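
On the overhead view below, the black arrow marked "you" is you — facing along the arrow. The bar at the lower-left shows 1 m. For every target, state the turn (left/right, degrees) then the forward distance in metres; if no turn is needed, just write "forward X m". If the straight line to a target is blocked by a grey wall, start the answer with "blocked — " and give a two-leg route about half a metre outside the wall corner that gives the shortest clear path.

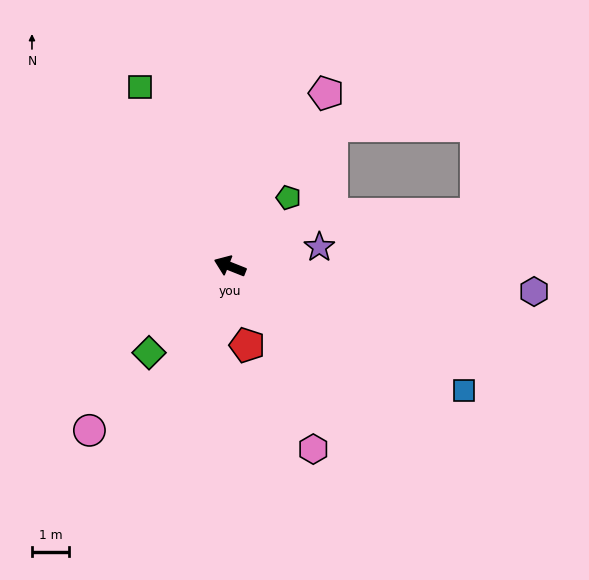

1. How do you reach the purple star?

turn right 146°, forward 2.5 m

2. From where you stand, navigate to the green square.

turn right 42°, forward 5.4 m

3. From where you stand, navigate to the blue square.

turn left 174°, forward 7.2 m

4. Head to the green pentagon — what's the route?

turn right 109°, forward 2.4 m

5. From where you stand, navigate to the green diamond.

turn left 69°, forward 3.2 m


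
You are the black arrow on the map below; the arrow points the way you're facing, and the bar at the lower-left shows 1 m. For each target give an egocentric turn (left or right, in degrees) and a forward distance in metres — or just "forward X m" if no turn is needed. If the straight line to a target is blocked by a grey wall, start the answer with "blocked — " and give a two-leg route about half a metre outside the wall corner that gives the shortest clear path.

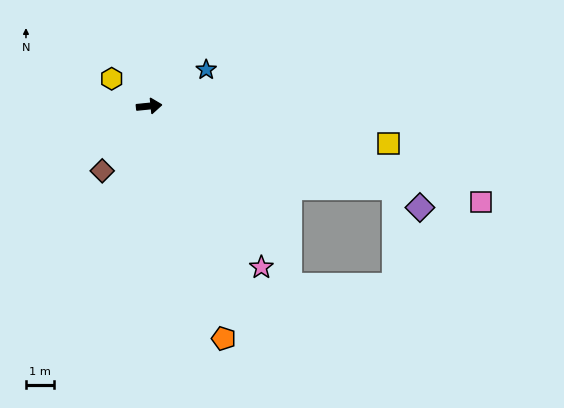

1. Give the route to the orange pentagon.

turn right 78°, forward 8.7 m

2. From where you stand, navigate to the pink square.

turn right 22°, forward 12.3 m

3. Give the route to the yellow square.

turn right 15°, forward 8.6 m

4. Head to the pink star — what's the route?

turn right 61°, forward 7.0 m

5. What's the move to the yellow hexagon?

turn left 138°, forward 1.7 m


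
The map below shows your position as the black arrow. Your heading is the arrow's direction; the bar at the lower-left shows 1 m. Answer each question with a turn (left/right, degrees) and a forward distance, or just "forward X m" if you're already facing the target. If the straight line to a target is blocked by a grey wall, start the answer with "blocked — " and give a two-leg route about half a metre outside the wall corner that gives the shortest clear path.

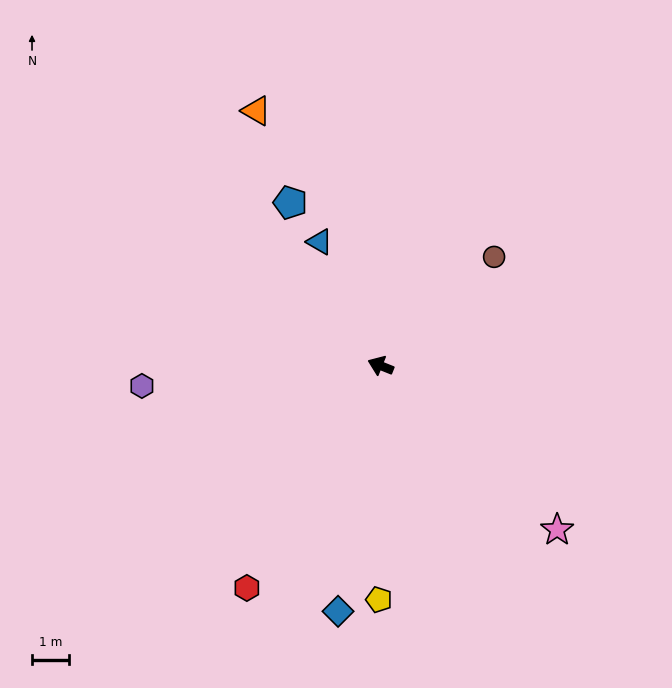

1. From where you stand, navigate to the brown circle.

turn right 114°, forward 4.2 m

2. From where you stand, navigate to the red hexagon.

turn left 81°, forward 7.0 m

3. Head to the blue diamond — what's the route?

turn left 102°, forward 6.7 m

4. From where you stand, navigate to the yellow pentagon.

turn left 111°, forward 6.3 m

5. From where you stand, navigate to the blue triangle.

turn right 42°, forward 3.7 m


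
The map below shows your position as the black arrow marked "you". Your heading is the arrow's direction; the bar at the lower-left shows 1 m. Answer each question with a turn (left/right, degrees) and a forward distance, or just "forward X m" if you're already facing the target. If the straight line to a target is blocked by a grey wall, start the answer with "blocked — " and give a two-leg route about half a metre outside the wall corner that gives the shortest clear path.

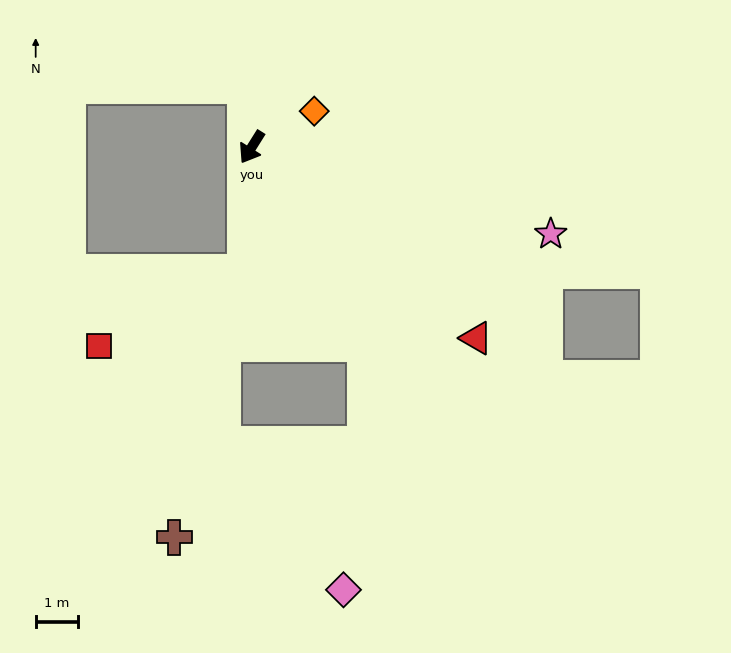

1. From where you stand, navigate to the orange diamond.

turn left 152°, forward 1.7 m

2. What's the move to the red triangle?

turn left 82°, forward 7.0 m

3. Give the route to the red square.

blocked — turn left 29°, forward 3.0 m, then turn right 60°, forward 3.9 m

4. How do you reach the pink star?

turn left 106°, forward 7.4 m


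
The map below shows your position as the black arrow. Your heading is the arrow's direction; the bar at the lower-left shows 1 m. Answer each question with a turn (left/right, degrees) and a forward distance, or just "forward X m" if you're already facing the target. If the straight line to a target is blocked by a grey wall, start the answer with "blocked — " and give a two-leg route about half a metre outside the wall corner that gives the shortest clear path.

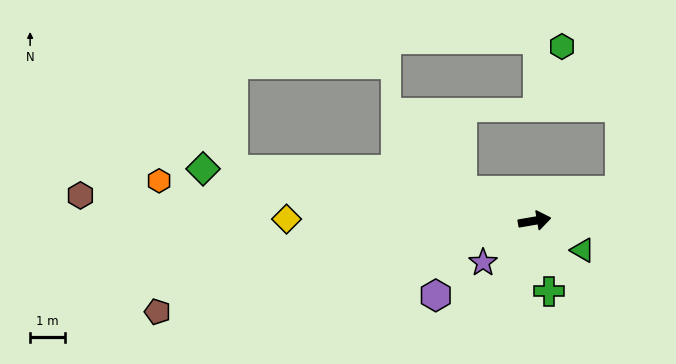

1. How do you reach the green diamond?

turn left 161°, forward 9.7 m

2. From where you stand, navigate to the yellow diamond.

turn left 170°, forward 7.1 m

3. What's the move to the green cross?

turn right 88°, forward 2.1 m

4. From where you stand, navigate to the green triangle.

turn right 41°, forward 1.6 m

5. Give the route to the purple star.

turn right 151°, forward 1.9 m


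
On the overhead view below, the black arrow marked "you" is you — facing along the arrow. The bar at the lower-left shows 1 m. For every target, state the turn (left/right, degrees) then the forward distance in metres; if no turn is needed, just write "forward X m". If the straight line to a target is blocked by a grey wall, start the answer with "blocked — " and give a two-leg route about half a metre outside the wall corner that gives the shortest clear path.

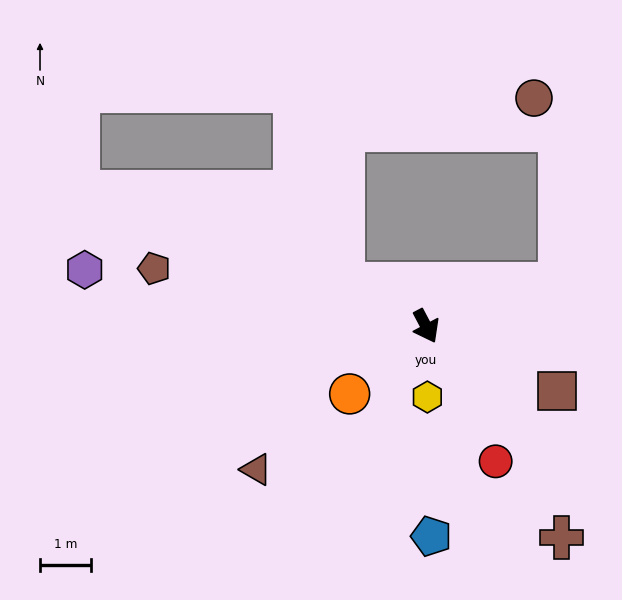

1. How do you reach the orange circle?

turn right 76°, forward 2.0 m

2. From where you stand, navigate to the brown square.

turn left 36°, forward 2.9 m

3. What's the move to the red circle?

forward 3.0 m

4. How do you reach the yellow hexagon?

turn right 27°, forward 1.4 m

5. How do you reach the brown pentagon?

turn right 130°, forward 5.5 m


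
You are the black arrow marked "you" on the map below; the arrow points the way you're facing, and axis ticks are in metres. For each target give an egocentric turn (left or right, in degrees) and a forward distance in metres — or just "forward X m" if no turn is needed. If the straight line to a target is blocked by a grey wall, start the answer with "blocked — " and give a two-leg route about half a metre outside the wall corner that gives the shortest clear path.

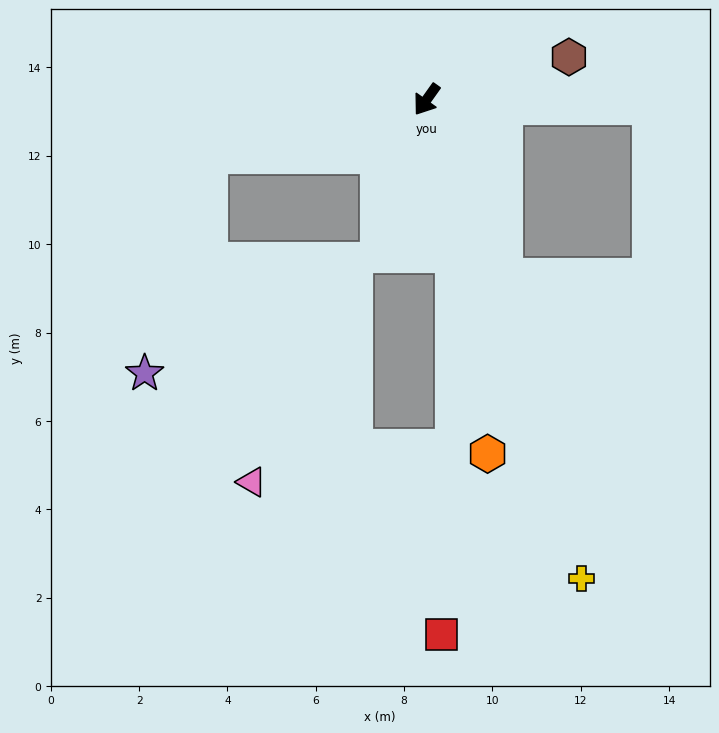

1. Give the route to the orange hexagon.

turn left 45°, forward 8.1 m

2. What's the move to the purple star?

blocked — turn right 40°, forward 5.1 m, then turn left 59°, forward 5.1 m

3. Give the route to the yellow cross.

turn left 53°, forward 11.4 m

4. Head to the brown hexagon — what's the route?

turn left 142°, forward 3.4 m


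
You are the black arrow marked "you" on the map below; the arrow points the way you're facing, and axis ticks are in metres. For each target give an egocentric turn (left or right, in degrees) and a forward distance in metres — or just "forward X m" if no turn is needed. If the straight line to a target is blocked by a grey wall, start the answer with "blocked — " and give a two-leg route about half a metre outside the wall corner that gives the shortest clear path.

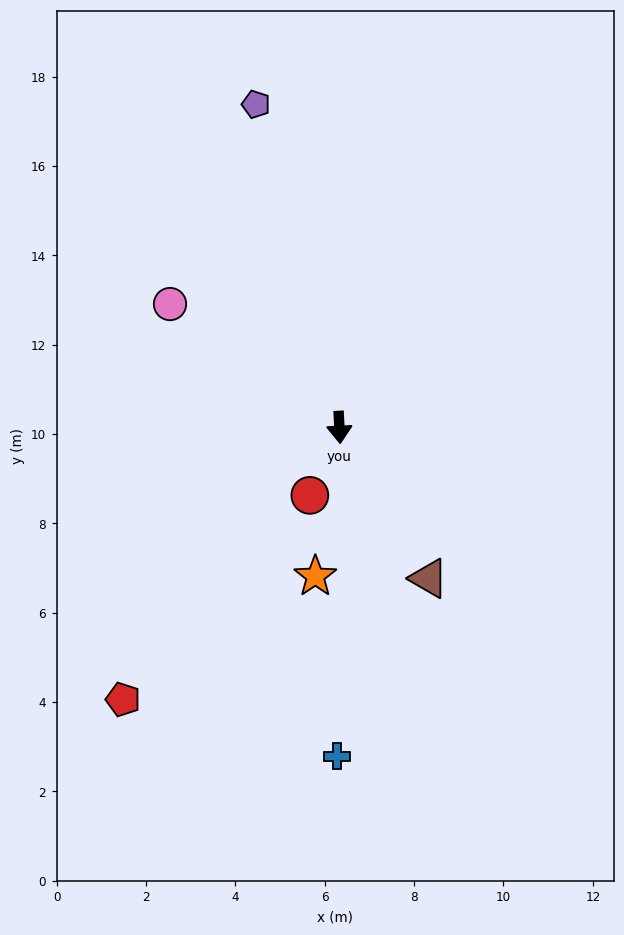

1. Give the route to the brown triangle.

turn left 28°, forward 3.9 m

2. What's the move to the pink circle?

turn right 129°, forward 4.7 m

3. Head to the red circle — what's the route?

turn right 26°, forward 1.7 m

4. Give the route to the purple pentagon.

turn right 168°, forward 7.5 m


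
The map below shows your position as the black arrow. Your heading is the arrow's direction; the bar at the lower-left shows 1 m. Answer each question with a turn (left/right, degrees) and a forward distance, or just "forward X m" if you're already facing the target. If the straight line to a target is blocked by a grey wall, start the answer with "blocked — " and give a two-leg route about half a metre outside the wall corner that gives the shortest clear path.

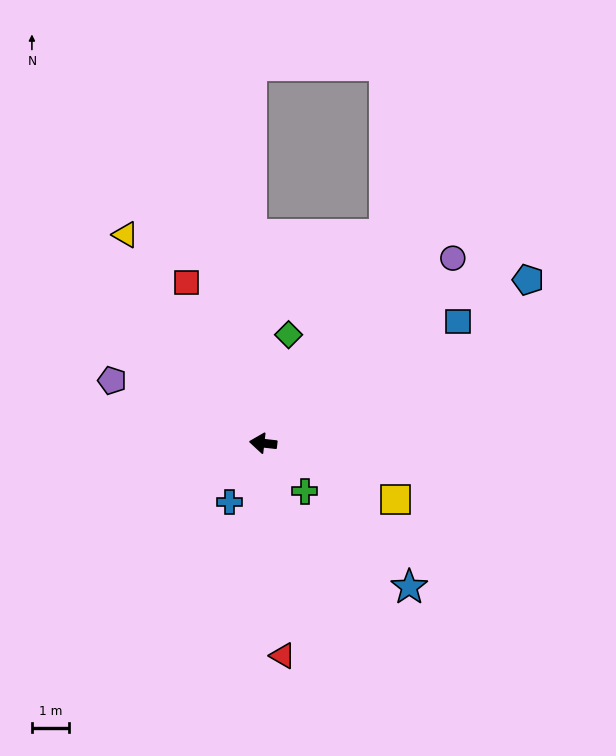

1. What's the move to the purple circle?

turn right 129°, forward 7.2 m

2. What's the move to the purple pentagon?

turn right 16°, forward 4.4 m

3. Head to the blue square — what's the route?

turn right 142°, forward 6.2 m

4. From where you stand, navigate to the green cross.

turn left 137°, forward 1.7 m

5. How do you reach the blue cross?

turn left 67°, forward 1.8 m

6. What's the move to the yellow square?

turn left 163°, forward 3.9 m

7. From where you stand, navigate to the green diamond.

turn right 97°, forward 3.0 m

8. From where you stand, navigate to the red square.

turn right 58°, forward 4.8 m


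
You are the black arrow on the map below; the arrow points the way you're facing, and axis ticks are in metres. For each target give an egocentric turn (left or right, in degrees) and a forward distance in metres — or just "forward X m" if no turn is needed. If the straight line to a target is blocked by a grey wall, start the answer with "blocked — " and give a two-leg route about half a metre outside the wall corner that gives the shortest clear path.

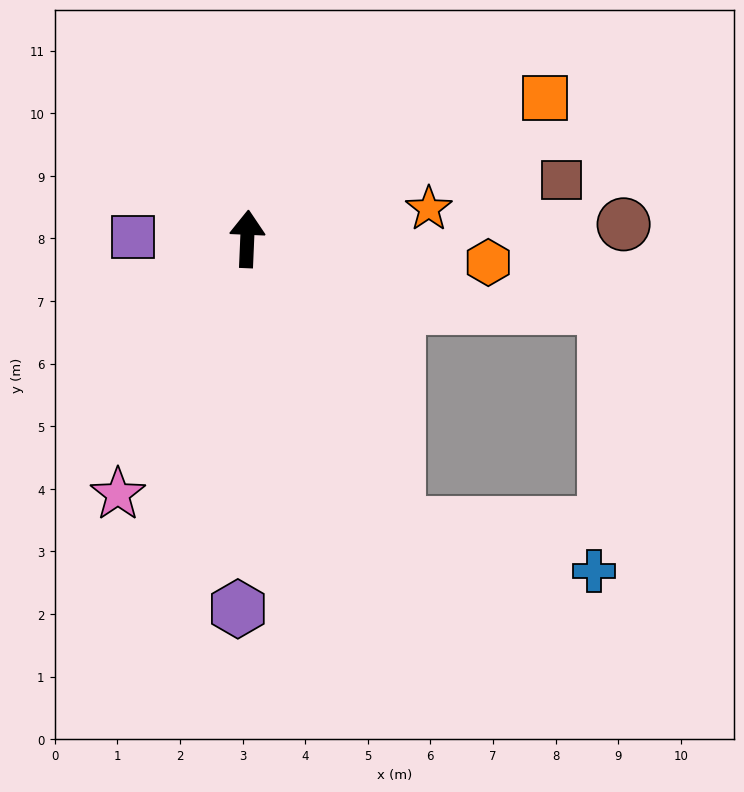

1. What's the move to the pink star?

turn left 156°, forward 4.6 m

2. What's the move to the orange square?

turn right 62°, forward 5.3 m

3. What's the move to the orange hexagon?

turn right 93°, forward 3.9 m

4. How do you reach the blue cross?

blocked — turn right 149°, forward 5.1 m, then turn left 48°, forward 3.2 m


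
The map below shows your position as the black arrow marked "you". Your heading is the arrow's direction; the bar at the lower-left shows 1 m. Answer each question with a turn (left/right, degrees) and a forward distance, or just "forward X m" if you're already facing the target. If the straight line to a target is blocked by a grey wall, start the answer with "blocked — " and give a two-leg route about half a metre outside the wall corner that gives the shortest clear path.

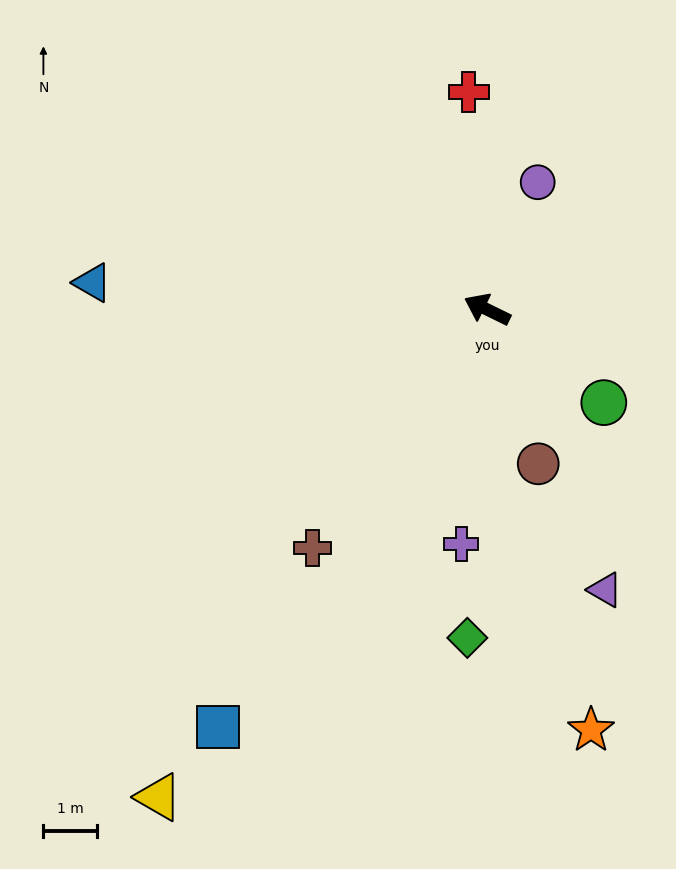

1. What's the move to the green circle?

turn left 167°, forward 2.8 m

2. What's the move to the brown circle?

turn left 134°, forward 3.0 m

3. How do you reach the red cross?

turn right 59°, forward 4.1 m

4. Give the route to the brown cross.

turn left 80°, forward 5.5 m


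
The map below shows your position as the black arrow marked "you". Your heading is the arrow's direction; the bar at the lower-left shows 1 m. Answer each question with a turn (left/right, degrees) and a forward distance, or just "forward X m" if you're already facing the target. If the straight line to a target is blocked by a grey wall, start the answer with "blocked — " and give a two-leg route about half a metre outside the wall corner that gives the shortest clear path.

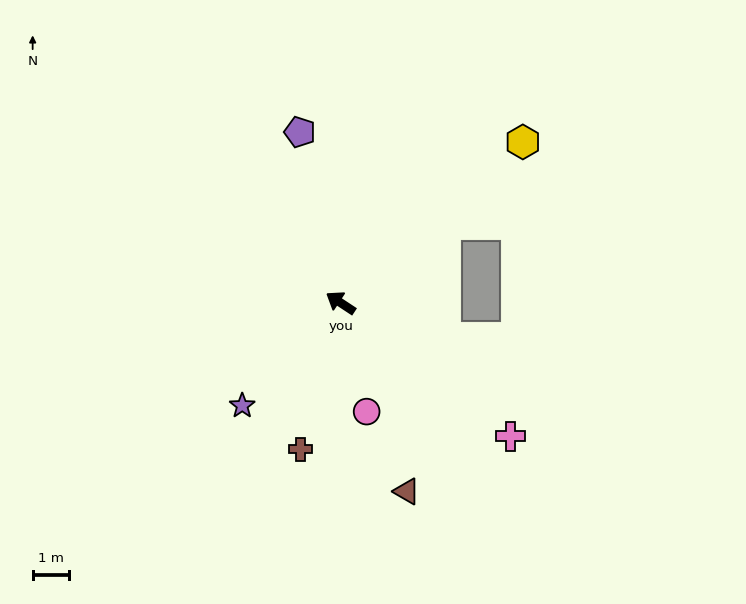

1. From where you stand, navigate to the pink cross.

turn left 175°, forward 5.9 m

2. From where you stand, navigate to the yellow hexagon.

turn right 105°, forward 6.7 m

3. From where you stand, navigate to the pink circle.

turn left 137°, forward 3.1 m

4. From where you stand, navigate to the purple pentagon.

turn right 43°, forward 4.8 m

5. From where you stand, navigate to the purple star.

turn left 80°, forward 3.9 m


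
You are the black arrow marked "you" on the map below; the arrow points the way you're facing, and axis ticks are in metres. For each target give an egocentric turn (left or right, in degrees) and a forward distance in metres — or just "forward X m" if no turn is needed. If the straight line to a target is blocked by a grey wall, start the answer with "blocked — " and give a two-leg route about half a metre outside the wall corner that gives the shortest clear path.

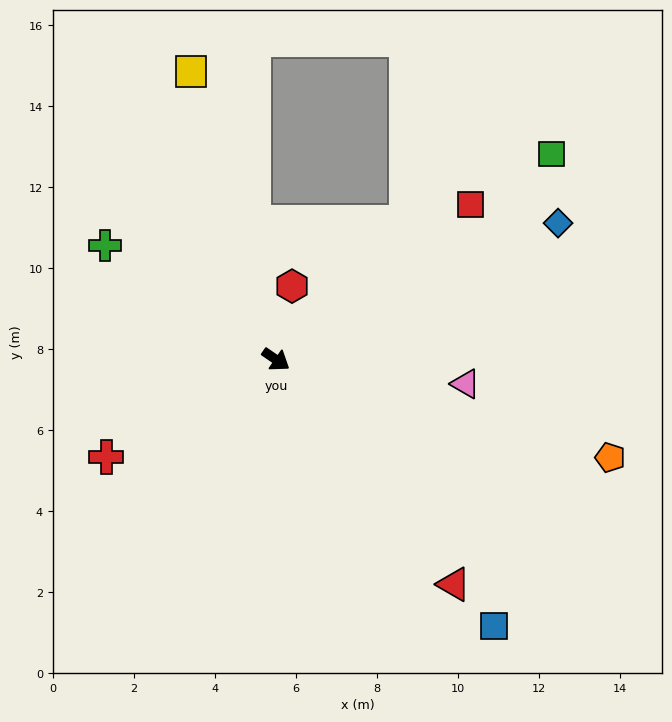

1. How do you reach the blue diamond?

turn left 60°, forward 7.7 m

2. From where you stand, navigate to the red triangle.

turn right 17°, forward 7.1 m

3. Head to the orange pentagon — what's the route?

turn left 18°, forward 8.6 m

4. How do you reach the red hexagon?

turn left 112°, forward 1.9 m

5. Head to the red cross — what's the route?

turn right 116°, forward 4.8 m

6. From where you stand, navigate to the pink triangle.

turn left 27°, forward 4.7 m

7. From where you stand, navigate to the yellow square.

turn left 141°, forward 7.4 m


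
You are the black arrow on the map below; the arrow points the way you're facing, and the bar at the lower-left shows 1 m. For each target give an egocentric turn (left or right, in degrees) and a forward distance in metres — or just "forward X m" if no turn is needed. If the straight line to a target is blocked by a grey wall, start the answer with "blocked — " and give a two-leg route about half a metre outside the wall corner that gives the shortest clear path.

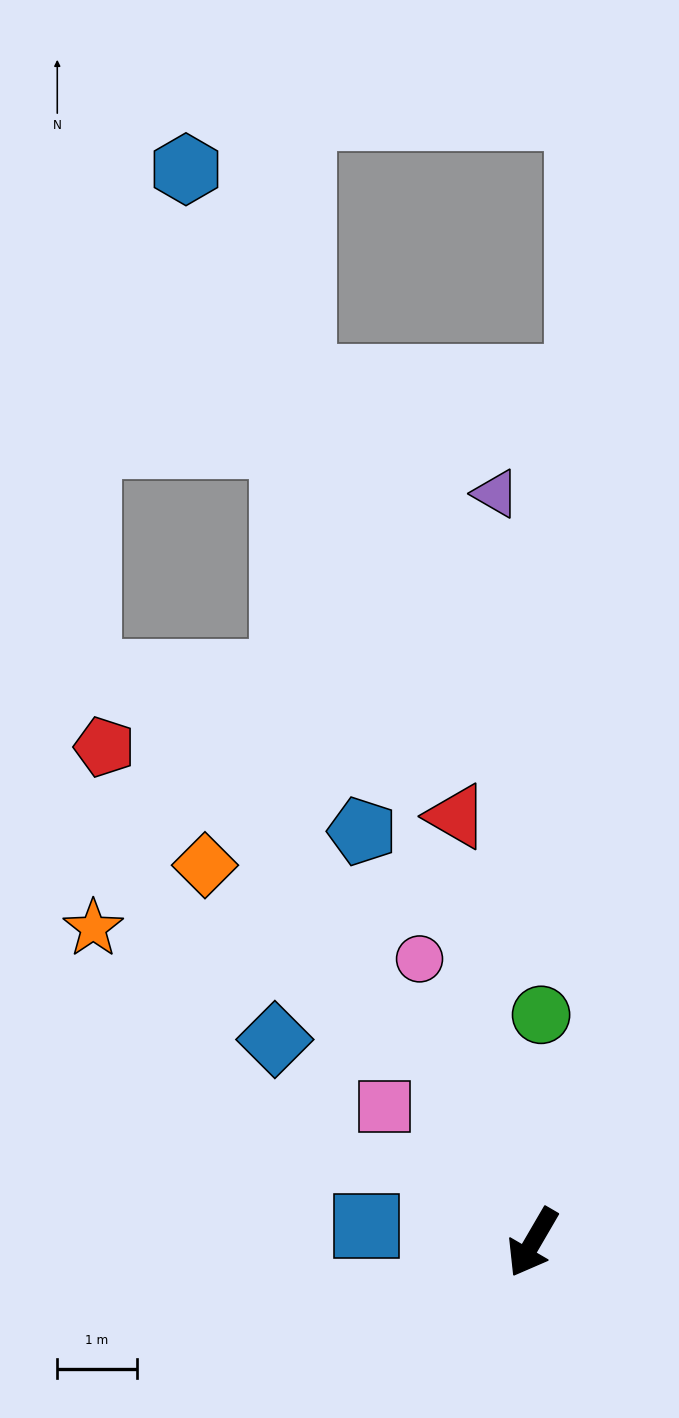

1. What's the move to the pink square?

turn right 102°, forward 2.5 m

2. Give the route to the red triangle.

turn right 140°, forward 5.4 m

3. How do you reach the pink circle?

turn right 128°, forward 3.8 m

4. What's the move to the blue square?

turn right 66°, forward 2.1 m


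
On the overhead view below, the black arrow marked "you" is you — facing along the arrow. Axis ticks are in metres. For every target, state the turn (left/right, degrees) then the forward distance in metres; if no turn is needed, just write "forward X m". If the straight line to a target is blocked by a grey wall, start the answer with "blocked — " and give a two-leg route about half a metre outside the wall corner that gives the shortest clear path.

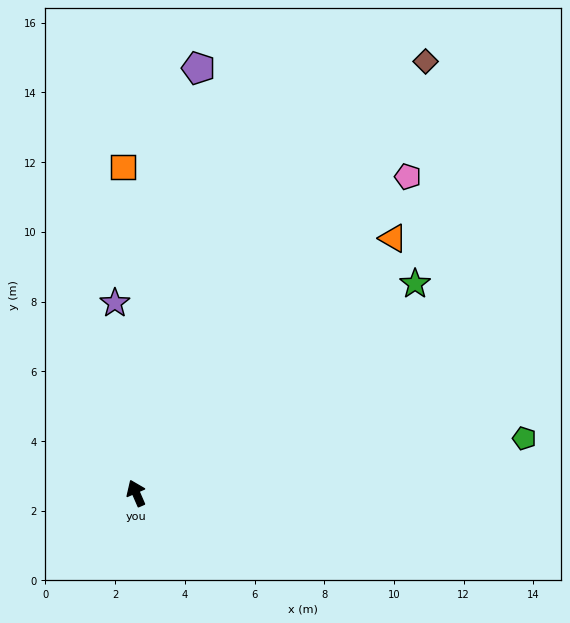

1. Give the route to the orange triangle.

turn right 69°, forward 10.4 m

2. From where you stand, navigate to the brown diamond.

turn right 57°, forward 14.9 m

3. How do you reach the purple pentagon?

turn right 32°, forward 12.3 m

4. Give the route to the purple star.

turn right 17°, forward 5.5 m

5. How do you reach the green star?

turn right 77°, forward 10.0 m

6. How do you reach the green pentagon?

turn right 105°, forward 11.3 m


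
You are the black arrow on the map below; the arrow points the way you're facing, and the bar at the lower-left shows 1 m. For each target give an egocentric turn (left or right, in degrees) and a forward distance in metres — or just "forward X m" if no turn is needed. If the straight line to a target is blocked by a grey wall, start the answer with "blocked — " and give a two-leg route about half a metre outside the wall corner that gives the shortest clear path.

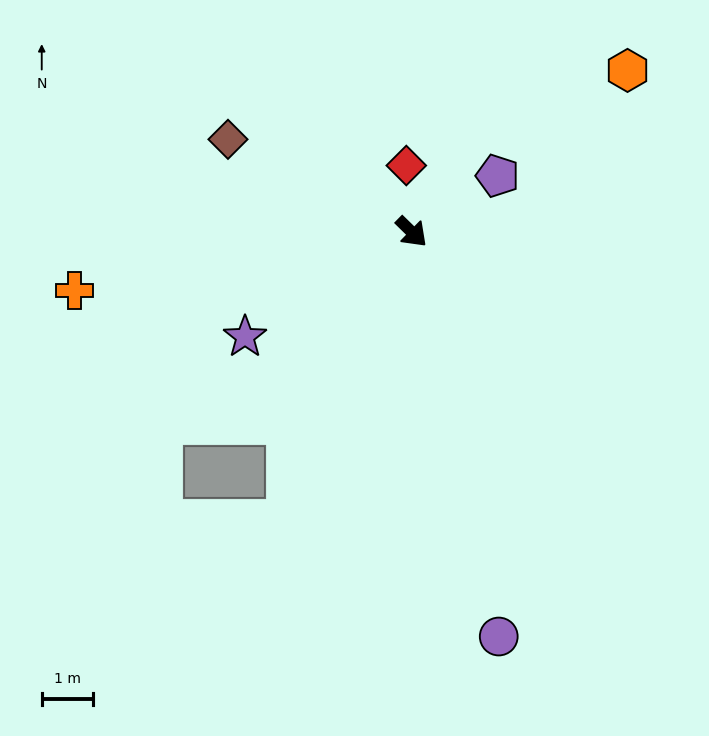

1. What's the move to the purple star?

turn right 103°, forward 3.9 m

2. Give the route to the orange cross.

turn right 126°, forward 6.7 m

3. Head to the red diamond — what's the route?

turn left 139°, forward 1.3 m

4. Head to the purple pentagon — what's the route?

turn left 78°, forward 2.0 m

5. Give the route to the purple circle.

turn right 33°, forward 8.1 m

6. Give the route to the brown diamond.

turn right 162°, forward 4.0 m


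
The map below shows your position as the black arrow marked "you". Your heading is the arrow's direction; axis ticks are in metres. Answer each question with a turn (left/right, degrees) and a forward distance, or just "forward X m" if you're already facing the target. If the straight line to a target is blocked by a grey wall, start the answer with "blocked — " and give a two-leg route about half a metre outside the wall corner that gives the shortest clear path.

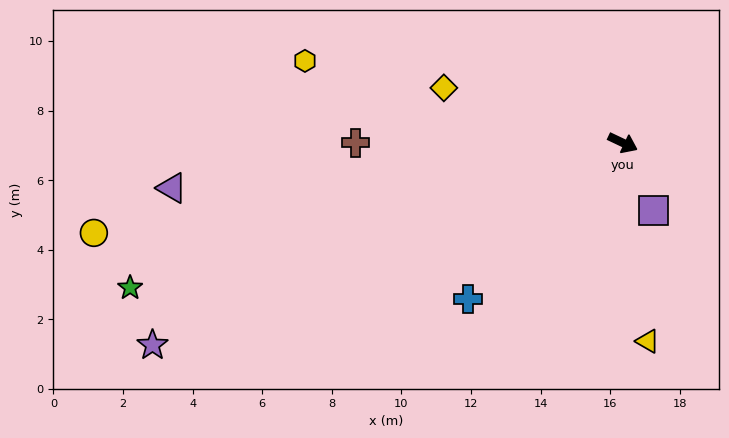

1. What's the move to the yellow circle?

turn right 145°, forward 15.4 m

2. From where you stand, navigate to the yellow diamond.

turn right 172°, forward 5.4 m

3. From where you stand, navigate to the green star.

turn right 138°, forward 14.8 m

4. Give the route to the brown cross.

turn right 155°, forward 7.7 m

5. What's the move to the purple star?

turn right 131°, forward 14.7 m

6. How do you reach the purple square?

turn right 40°, forward 2.1 m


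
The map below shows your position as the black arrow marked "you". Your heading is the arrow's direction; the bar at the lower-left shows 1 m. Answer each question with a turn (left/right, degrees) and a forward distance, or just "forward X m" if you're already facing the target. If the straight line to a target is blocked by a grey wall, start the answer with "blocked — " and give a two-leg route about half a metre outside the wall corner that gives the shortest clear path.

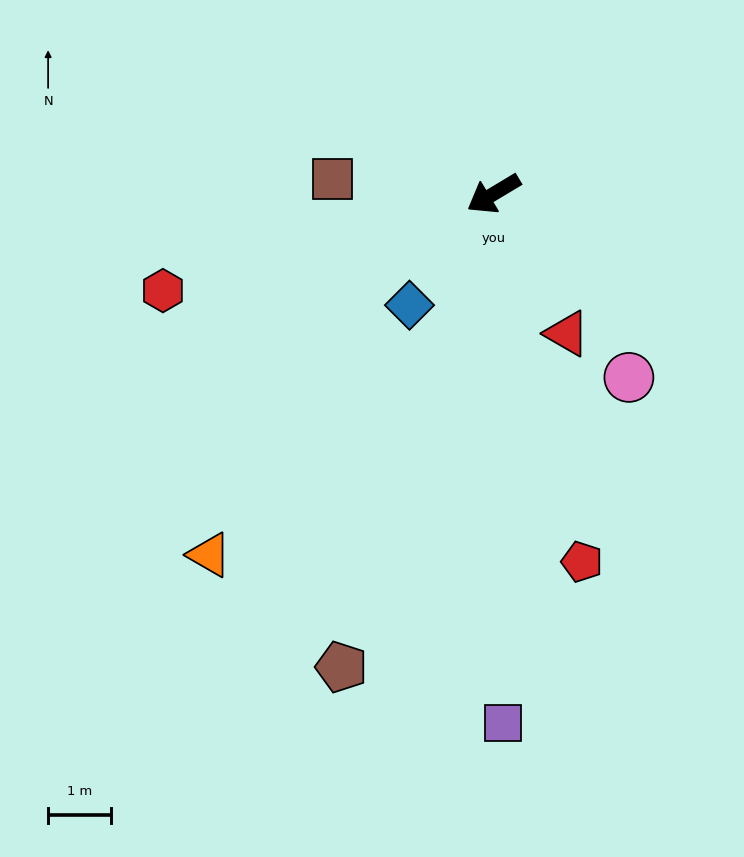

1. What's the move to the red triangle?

turn left 87°, forward 2.5 m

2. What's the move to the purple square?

turn left 60°, forward 8.4 m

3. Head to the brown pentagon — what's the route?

turn left 41°, forward 7.9 m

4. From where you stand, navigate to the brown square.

turn right 36°, forward 2.6 m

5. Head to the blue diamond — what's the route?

turn left 22°, forward 2.2 m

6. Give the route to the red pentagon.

turn left 73°, forward 6.0 m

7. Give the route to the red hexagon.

turn right 15°, forward 5.5 m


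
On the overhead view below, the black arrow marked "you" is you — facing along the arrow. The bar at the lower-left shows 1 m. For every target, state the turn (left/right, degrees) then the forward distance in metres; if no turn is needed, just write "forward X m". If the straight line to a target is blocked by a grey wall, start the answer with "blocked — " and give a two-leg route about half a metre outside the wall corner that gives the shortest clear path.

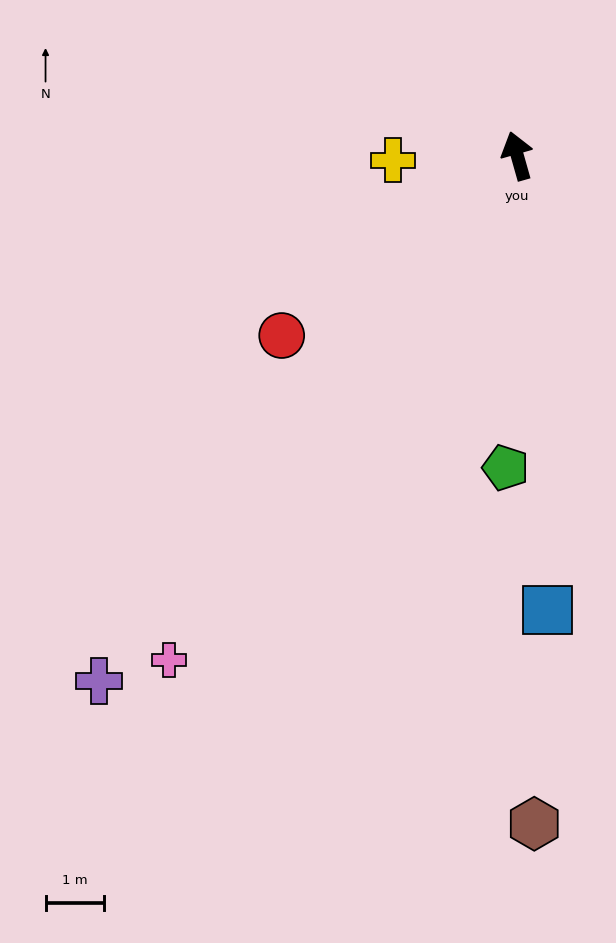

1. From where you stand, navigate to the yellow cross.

turn left 76°, forward 2.1 m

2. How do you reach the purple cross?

turn left 126°, forward 11.5 m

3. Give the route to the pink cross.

turn left 130°, forward 10.5 m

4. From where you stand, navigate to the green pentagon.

turn left 162°, forward 5.4 m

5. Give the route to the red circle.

turn left 112°, forward 5.1 m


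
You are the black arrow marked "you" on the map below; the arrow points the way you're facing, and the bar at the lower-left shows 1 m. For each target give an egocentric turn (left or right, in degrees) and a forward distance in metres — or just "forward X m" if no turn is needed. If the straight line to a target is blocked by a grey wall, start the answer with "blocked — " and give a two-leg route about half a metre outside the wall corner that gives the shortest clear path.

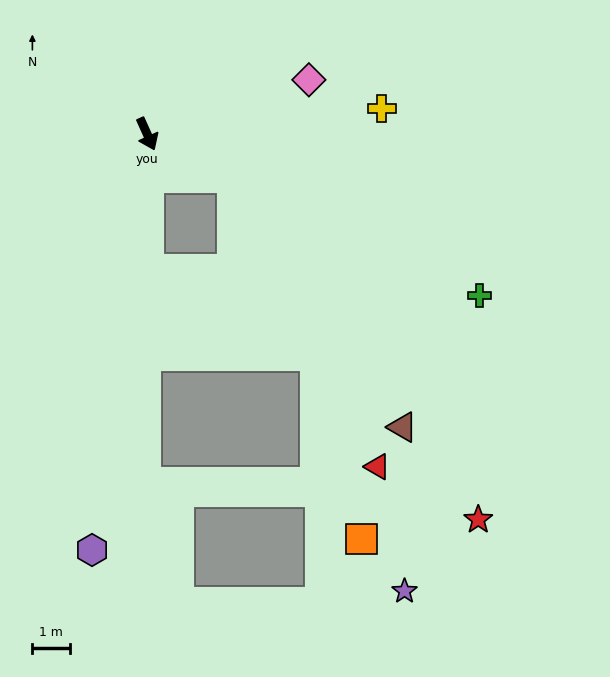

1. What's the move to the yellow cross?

turn left 72°, forward 6.3 m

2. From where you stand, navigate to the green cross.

turn left 40°, forward 9.9 m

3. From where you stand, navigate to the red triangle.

blocked — turn left 39°, forward 2.6 m, then turn right 37°, forward 8.6 m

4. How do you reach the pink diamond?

turn left 84°, forward 4.6 m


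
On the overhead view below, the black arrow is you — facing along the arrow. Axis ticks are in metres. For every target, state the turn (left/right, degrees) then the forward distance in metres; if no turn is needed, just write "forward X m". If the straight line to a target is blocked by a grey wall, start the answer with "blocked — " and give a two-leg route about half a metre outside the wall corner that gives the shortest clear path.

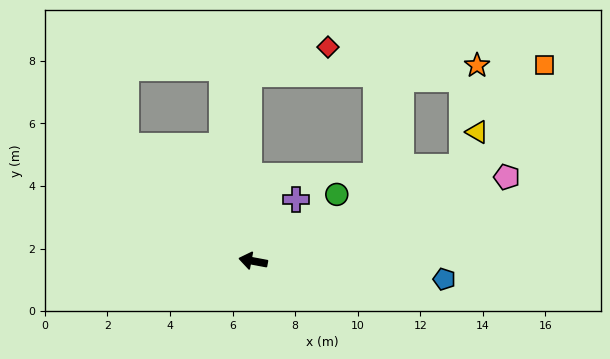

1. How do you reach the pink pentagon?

turn right 151°, forward 8.5 m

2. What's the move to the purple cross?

turn right 114°, forward 2.4 m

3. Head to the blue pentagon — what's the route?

turn right 175°, forward 6.1 m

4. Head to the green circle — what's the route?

turn right 131°, forward 3.4 m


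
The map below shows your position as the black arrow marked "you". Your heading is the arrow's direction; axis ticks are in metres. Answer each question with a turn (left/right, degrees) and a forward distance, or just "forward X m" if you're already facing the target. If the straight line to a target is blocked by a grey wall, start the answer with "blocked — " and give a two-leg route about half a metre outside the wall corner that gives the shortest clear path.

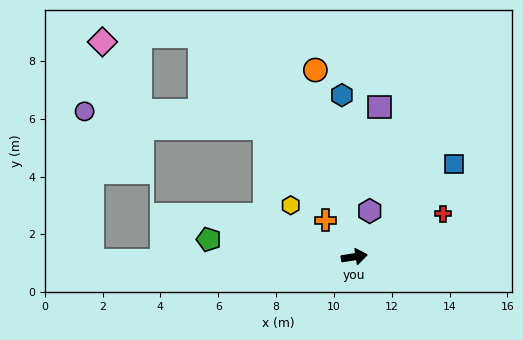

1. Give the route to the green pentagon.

turn left 164°, forward 5.1 m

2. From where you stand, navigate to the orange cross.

turn left 119°, forward 1.6 m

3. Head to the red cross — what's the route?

turn left 17°, forward 3.4 m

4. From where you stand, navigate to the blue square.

turn left 34°, forward 4.7 m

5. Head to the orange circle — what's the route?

turn left 93°, forward 6.6 m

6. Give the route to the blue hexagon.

turn left 85°, forward 5.6 m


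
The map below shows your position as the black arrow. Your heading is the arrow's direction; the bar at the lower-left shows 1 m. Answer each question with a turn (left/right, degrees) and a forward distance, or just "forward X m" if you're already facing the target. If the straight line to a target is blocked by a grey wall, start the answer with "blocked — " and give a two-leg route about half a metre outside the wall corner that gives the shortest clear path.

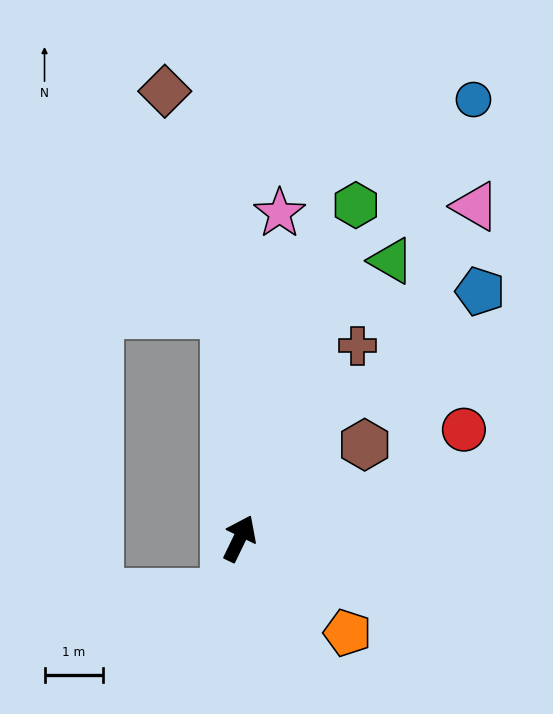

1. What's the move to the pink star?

turn left 19°, forward 5.6 m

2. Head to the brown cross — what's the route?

turn right 6°, forward 3.9 m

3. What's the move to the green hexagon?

turn left 7°, forward 6.1 m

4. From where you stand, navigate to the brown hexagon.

turn right 27°, forward 2.7 m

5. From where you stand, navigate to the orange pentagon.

turn right 105°, forward 2.5 m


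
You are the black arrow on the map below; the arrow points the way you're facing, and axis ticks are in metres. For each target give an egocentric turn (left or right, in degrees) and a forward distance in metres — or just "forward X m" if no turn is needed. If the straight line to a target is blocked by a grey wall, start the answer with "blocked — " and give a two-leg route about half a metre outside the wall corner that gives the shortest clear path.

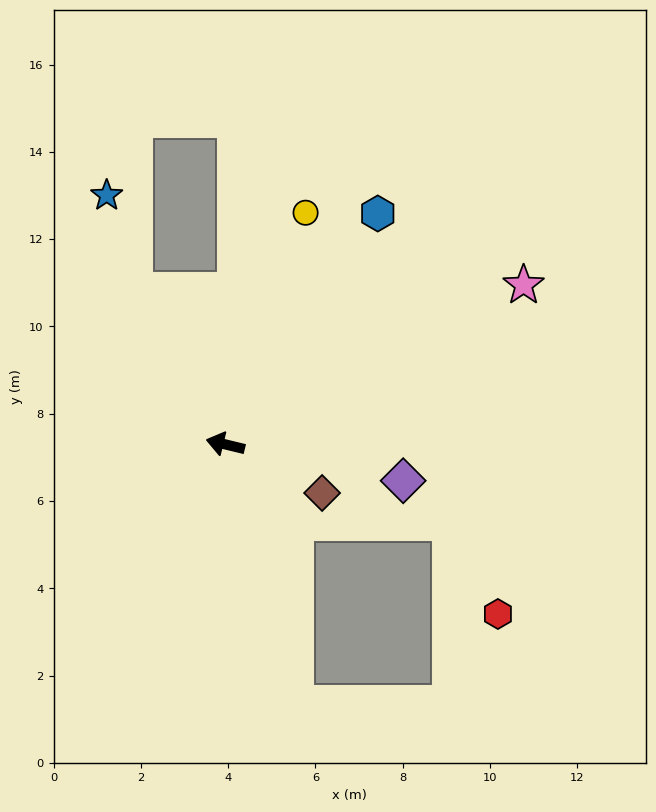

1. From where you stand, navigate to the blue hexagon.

turn right 110°, forward 6.3 m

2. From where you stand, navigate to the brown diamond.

turn left 167°, forward 2.5 m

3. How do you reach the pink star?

turn right 138°, forward 7.7 m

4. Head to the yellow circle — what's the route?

turn right 95°, forward 5.6 m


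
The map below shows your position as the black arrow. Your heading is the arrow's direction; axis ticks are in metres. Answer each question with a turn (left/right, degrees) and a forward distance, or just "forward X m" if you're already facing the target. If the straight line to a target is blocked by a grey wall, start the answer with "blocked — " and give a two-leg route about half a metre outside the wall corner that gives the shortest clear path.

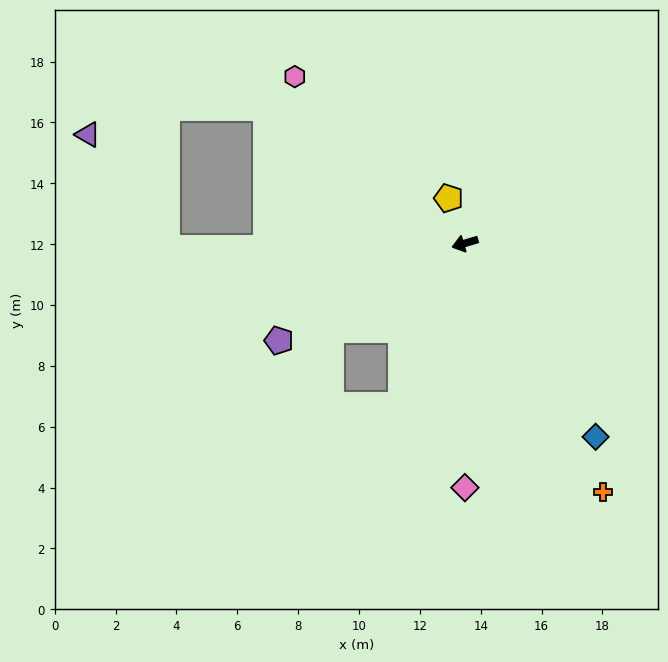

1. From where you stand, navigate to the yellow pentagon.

turn right 87°, forward 1.6 m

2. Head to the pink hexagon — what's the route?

turn right 61°, forward 7.8 m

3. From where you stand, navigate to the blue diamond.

turn left 108°, forward 7.7 m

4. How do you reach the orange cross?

turn left 103°, forward 9.3 m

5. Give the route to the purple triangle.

blocked — turn right 16°, forward 9.8 m, then turn right 56°, forward 4.5 m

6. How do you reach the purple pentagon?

turn left 11°, forward 6.9 m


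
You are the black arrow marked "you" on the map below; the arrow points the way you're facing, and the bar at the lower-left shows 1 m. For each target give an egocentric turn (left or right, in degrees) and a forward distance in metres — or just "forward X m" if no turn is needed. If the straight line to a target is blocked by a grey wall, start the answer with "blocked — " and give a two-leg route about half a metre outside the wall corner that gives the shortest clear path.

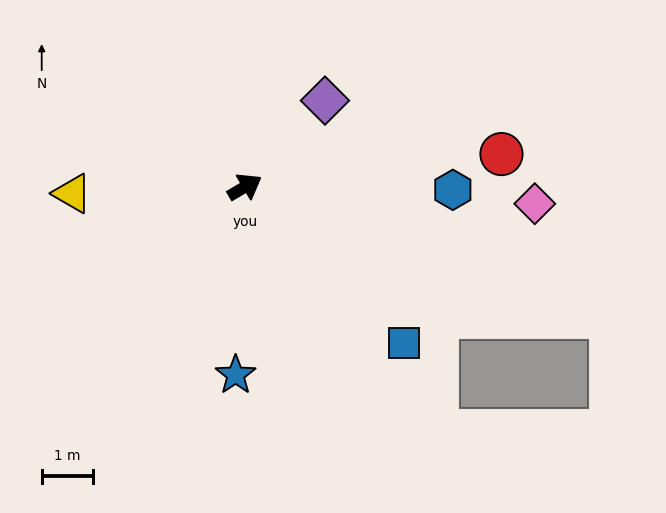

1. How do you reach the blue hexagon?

turn right 31°, forward 4.0 m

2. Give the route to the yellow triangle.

turn left 152°, forward 3.4 m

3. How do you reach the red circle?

turn right 23°, forward 5.0 m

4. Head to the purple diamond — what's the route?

turn left 17°, forward 2.3 m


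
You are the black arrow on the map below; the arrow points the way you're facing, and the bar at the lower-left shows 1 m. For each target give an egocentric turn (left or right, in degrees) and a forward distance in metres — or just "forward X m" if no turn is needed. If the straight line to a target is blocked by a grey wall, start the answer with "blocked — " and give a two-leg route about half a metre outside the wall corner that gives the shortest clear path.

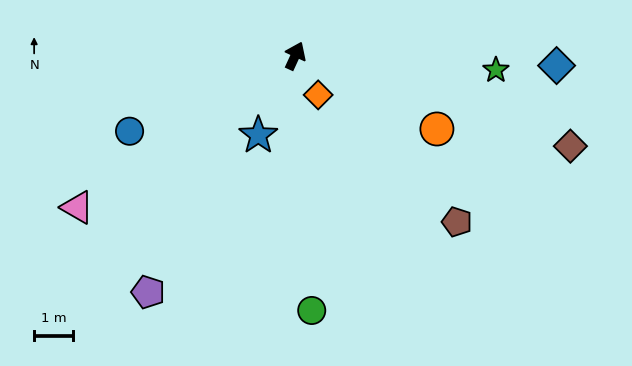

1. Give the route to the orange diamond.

turn right 125°, forward 1.2 m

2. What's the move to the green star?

turn right 69°, forward 5.1 m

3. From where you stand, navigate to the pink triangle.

turn left 149°, forward 6.8 m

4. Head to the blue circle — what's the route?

turn left 139°, forward 4.6 m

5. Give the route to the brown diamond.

turn right 84°, forward 7.4 m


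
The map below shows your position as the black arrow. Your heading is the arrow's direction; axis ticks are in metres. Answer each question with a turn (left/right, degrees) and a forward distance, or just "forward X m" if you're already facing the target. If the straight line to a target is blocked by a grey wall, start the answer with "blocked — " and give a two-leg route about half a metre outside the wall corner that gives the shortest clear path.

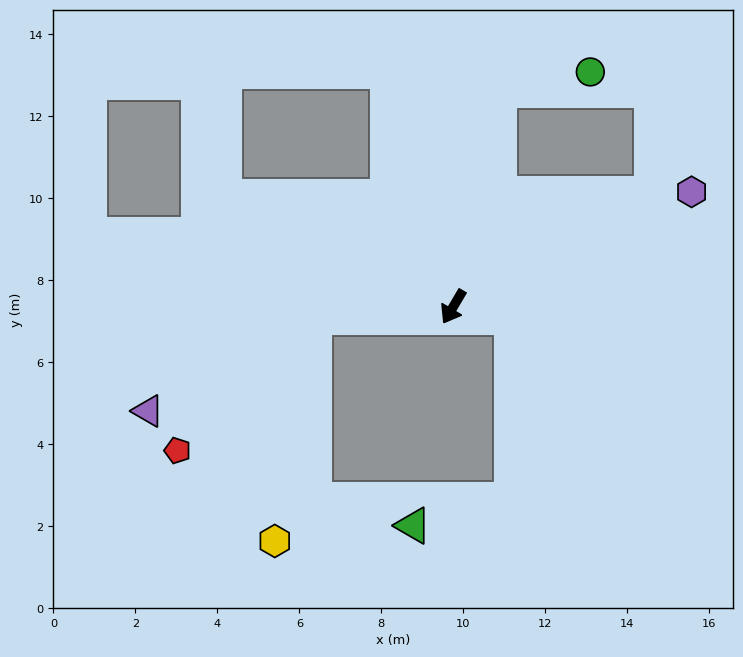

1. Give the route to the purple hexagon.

turn left 146°, forward 6.5 m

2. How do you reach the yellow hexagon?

blocked — turn right 55°, forward 3.4 m, then turn left 76°, forward 5.5 m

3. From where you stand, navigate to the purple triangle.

blocked — turn right 55°, forward 3.4 m, then turn left 25°, forward 4.7 m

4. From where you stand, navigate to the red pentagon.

blocked — turn right 55°, forward 3.4 m, then turn left 40°, forward 4.7 m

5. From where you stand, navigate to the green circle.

blocked — turn right 162°, forward 5.4 m, then turn right 66°, forward 2.3 m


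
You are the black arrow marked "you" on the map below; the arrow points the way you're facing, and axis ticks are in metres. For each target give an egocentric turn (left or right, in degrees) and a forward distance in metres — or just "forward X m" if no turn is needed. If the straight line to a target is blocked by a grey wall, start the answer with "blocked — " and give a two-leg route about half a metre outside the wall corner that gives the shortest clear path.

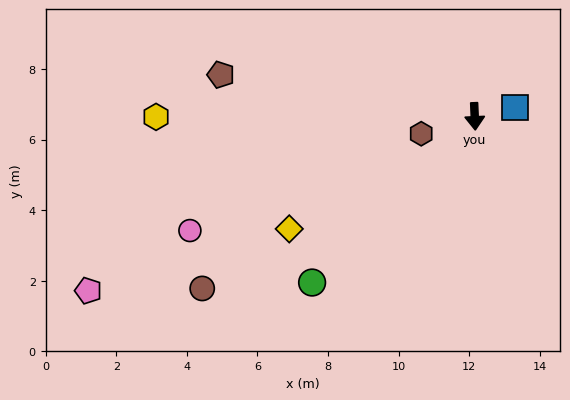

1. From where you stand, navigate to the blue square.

turn left 100°, forward 1.2 m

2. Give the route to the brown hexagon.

turn right 74°, forward 1.6 m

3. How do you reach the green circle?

turn right 47°, forward 6.6 m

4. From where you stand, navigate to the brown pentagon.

turn right 102°, forward 7.3 m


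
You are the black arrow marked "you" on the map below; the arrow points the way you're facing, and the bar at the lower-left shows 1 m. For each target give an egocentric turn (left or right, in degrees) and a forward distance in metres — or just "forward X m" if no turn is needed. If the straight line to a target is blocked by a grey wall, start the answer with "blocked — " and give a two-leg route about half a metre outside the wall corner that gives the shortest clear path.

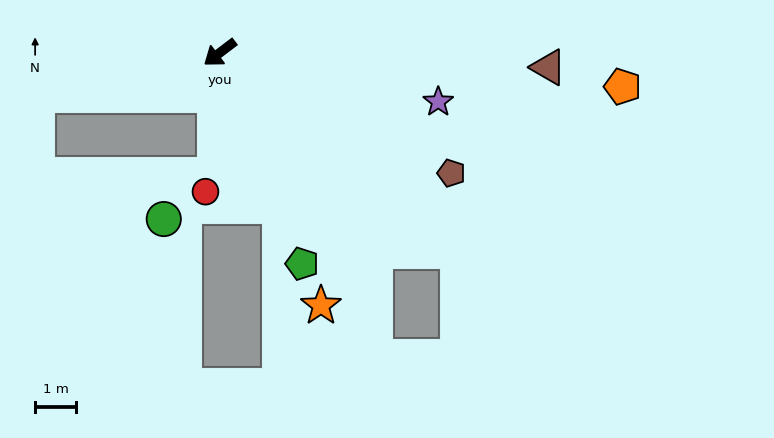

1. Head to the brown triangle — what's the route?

turn left 140°, forward 8.1 m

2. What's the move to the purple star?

turn left 130°, forward 5.5 m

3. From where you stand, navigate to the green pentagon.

turn left 74°, forward 5.6 m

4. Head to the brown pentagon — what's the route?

turn left 115°, forward 6.4 m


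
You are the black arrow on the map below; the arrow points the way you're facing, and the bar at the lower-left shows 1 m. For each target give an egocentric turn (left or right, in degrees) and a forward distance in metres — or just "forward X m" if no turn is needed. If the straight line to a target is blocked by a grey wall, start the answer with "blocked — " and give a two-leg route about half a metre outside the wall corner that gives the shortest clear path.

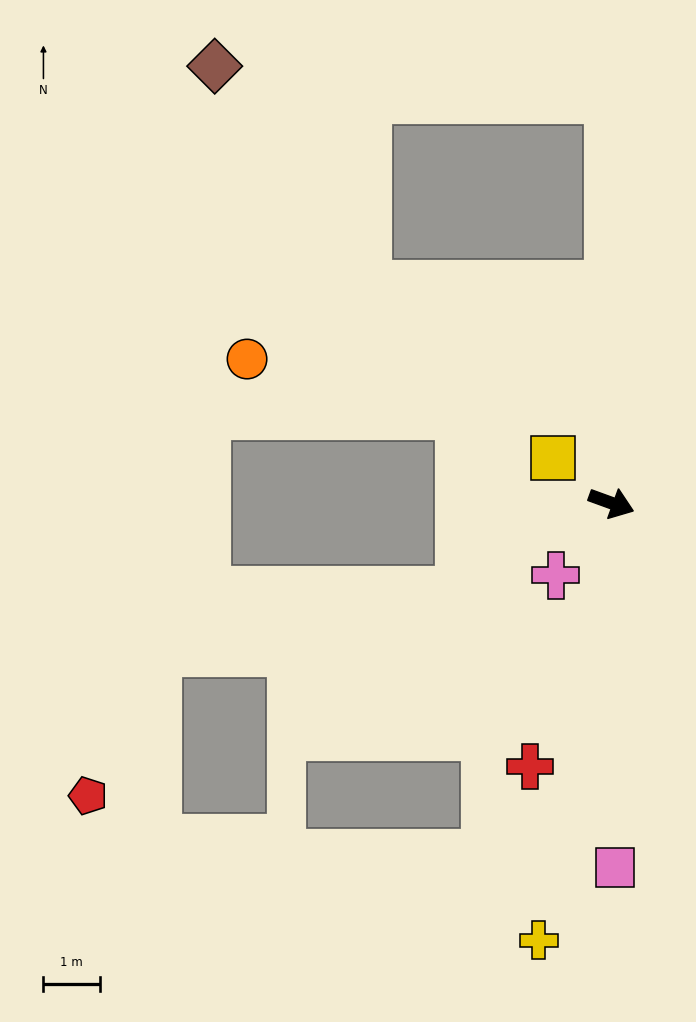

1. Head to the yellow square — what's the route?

turn left 162°, forward 1.3 m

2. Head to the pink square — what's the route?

turn right 69°, forward 6.4 m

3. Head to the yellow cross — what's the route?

turn right 79°, forward 7.8 m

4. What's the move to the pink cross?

turn right 108°, forward 1.6 m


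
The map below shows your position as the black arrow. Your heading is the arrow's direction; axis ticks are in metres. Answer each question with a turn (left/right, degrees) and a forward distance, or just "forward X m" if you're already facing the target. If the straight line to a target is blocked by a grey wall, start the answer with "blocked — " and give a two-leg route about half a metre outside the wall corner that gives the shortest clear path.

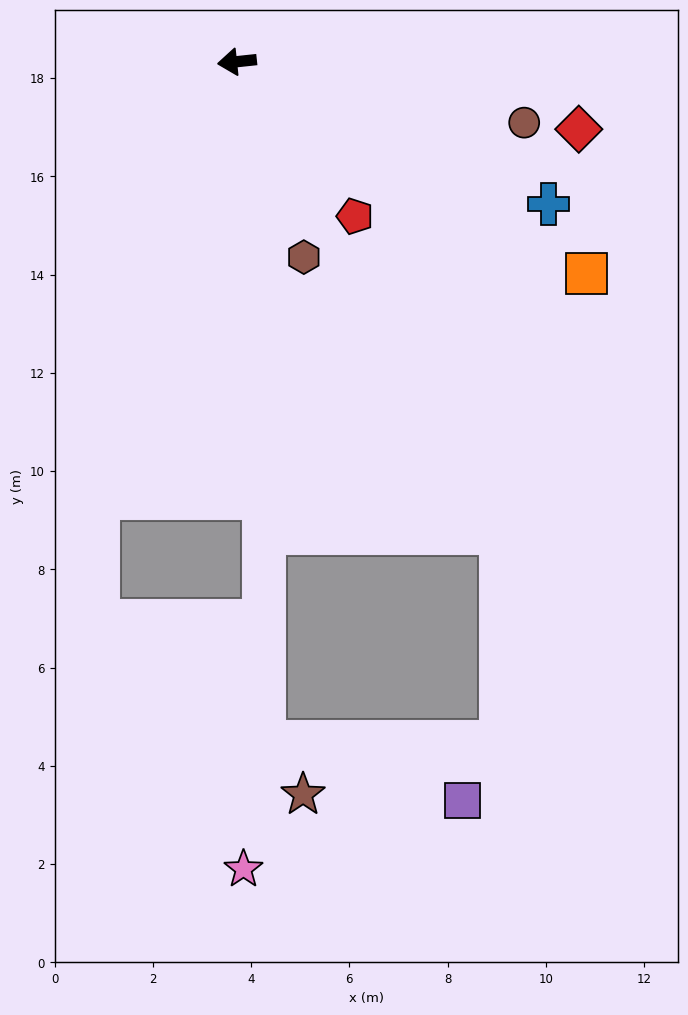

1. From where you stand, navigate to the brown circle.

turn left 162°, forward 6.0 m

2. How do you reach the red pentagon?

turn left 121°, forward 4.0 m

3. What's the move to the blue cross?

turn left 149°, forward 7.0 m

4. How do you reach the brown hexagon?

turn left 103°, forward 4.2 m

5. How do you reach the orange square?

turn left 143°, forward 8.3 m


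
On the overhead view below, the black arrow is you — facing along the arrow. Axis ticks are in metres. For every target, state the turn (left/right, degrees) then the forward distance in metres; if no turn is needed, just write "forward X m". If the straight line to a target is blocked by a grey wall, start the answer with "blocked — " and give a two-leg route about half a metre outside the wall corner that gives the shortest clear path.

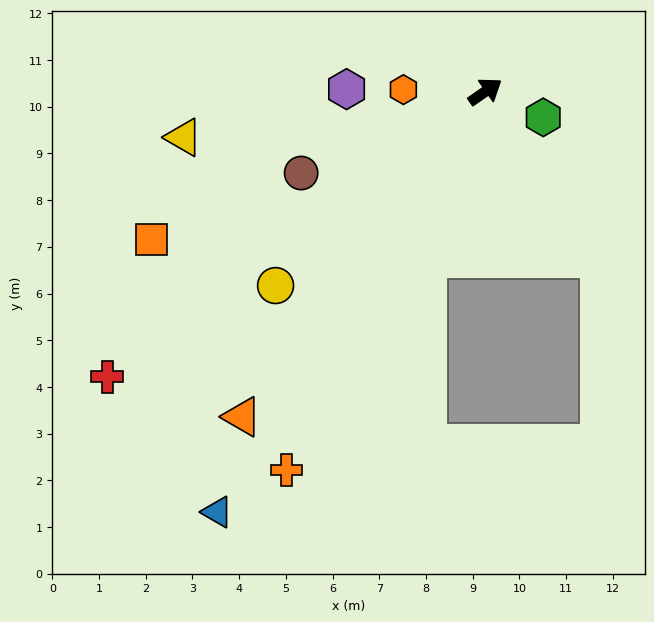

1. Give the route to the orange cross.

turn right 153°, forward 9.2 m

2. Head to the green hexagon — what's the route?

turn right 59°, forward 1.4 m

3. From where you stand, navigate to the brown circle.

turn left 169°, forward 4.3 m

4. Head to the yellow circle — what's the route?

turn right 172°, forward 6.1 m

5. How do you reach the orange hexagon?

turn left 144°, forward 1.8 m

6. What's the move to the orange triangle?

turn right 162°, forward 8.7 m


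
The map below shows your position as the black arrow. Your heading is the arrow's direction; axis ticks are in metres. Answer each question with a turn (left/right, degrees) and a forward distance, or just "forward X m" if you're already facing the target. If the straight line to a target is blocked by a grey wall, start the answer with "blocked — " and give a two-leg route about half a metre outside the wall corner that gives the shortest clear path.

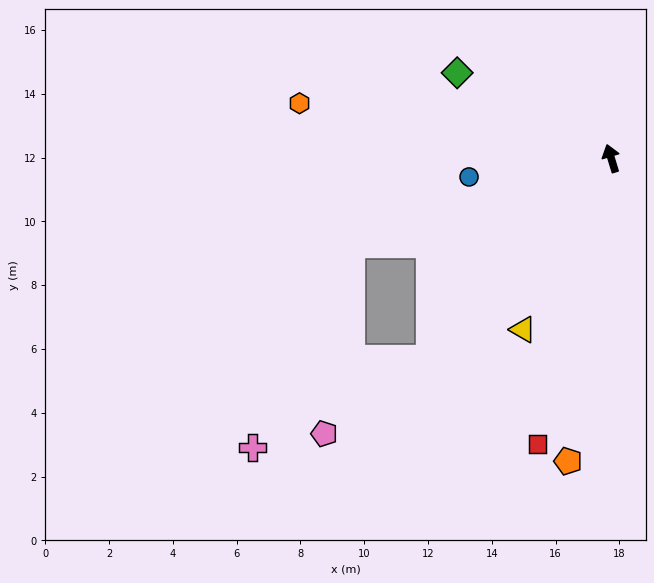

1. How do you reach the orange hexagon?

turn left 63°, forward 9.9 m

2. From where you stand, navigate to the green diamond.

turn left 44°, forward 5.5 m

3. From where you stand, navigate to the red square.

turn left 149°, forward 9.2 m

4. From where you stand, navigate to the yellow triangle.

turn left 136°, forward 6.0 m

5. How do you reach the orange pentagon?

turn left 155°, forward 9.6 m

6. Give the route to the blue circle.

turn left 81°, forward 4.5 m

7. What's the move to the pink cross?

blocked — turn left 121°, forward 8.5 m, then turn right 21°, forward 6.2 m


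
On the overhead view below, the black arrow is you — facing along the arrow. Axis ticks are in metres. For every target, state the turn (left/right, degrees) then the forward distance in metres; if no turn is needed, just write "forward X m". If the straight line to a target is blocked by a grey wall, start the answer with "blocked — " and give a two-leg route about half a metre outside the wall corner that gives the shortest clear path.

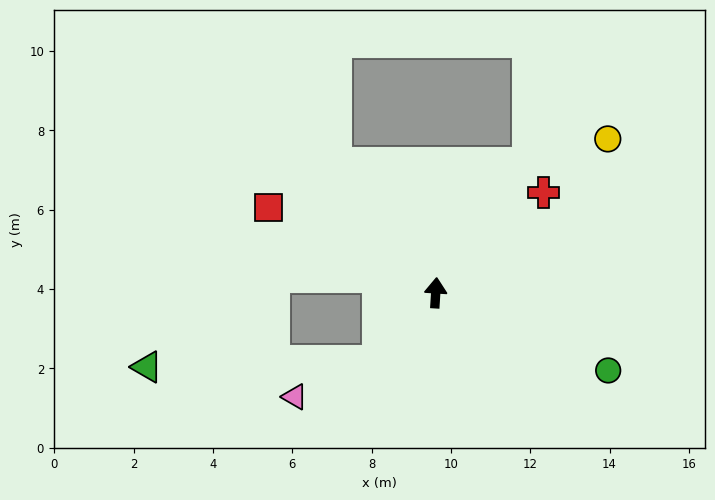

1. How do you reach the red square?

turn left 66°, forward 4.7 m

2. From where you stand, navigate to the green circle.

turn right 111°, forward 4.8 m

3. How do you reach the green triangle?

blocked — turn left 144°, forward 2.2 m, then turn right 49°, forward 5.9 m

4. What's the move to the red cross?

turn right 43°, forward 3.7 m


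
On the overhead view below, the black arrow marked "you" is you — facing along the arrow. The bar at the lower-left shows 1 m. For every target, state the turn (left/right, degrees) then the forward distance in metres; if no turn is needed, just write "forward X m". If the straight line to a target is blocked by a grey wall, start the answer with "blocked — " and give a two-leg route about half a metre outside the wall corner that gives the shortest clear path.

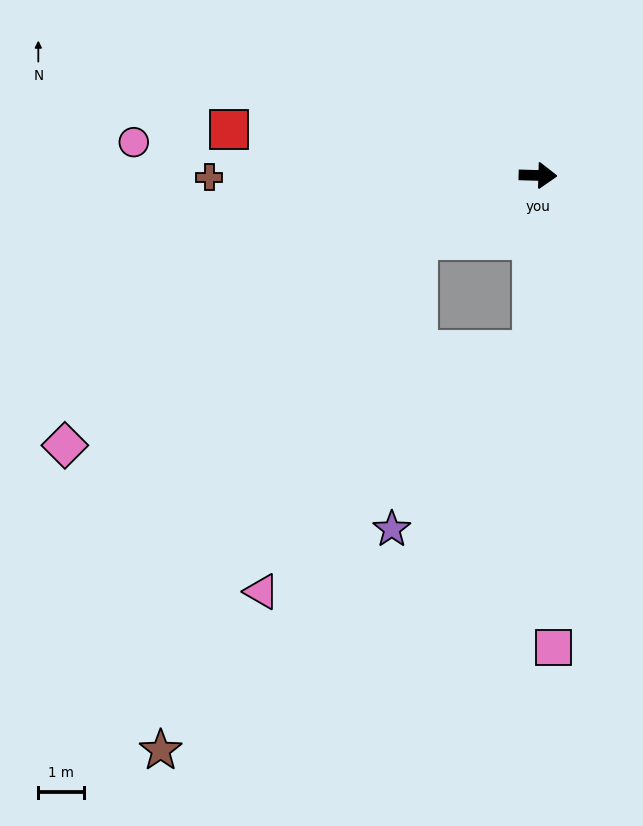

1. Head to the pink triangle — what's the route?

blocked — turn right 150°, forward 3.0 m, then turn left 38°, forward 8.4 m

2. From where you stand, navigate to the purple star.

blocked — turn right 90°, forward 3.8 m, then turn right 36°, forward 5.0 m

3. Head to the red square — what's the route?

turn left 173°, forward 6.8 m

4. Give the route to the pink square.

turn right 87°, forward 10.3 m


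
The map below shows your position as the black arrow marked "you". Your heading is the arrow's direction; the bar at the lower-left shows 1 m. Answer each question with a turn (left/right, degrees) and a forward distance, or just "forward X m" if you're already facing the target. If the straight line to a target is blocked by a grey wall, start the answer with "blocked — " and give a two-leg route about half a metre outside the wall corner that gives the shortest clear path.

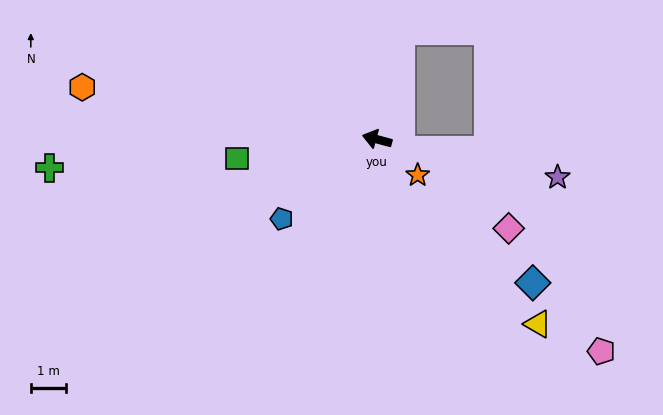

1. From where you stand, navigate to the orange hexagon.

turn left 5°, forward 8.4 m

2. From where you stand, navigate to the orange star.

turn left 154°, forward 1.5 m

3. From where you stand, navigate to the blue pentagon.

turn left 55°, forward 3.5 m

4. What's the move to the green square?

turn left 23°, forward 4.0 m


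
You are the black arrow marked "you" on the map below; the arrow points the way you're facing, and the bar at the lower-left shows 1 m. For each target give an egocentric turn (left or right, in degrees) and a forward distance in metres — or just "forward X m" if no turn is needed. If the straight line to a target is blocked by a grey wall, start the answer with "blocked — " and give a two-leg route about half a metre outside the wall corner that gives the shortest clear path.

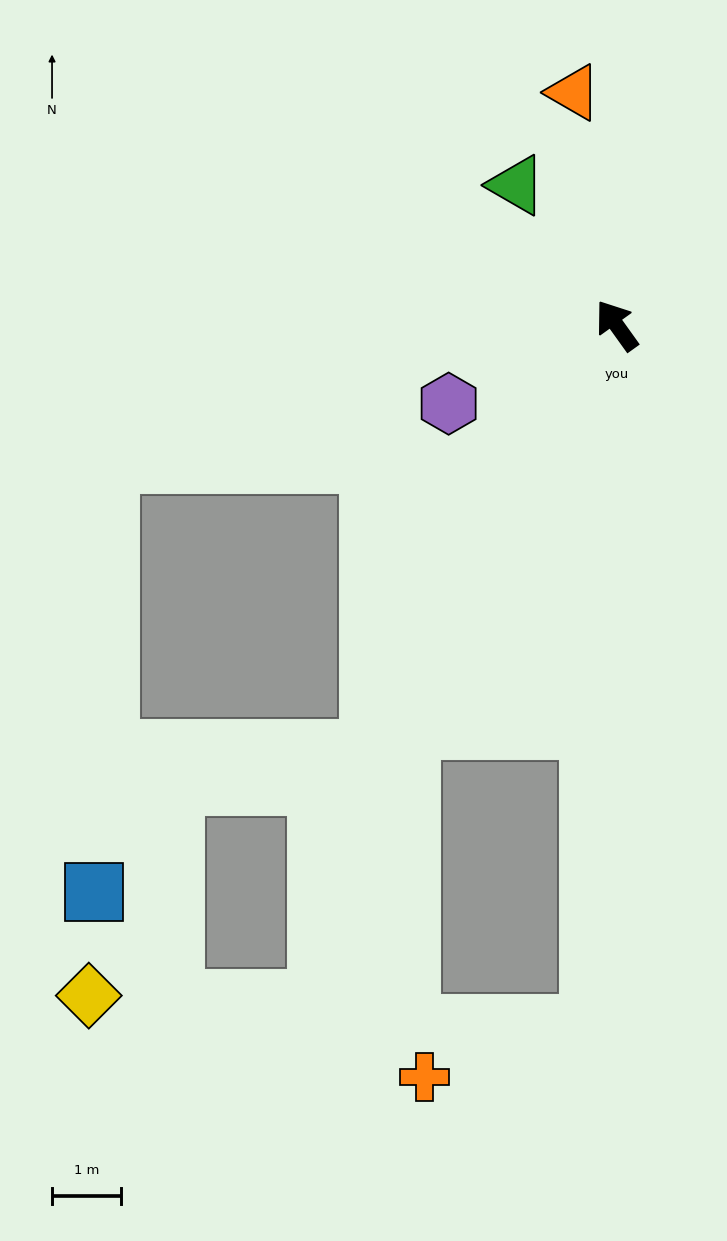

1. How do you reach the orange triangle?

turn right 25°, forward 3.4 m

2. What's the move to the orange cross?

blocked — turn left 142°, forward 10.1 m, then turn right 70°, forward 2.5 m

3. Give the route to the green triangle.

forward 2.5 m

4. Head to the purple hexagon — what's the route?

turn left 79°, forward 2.7 m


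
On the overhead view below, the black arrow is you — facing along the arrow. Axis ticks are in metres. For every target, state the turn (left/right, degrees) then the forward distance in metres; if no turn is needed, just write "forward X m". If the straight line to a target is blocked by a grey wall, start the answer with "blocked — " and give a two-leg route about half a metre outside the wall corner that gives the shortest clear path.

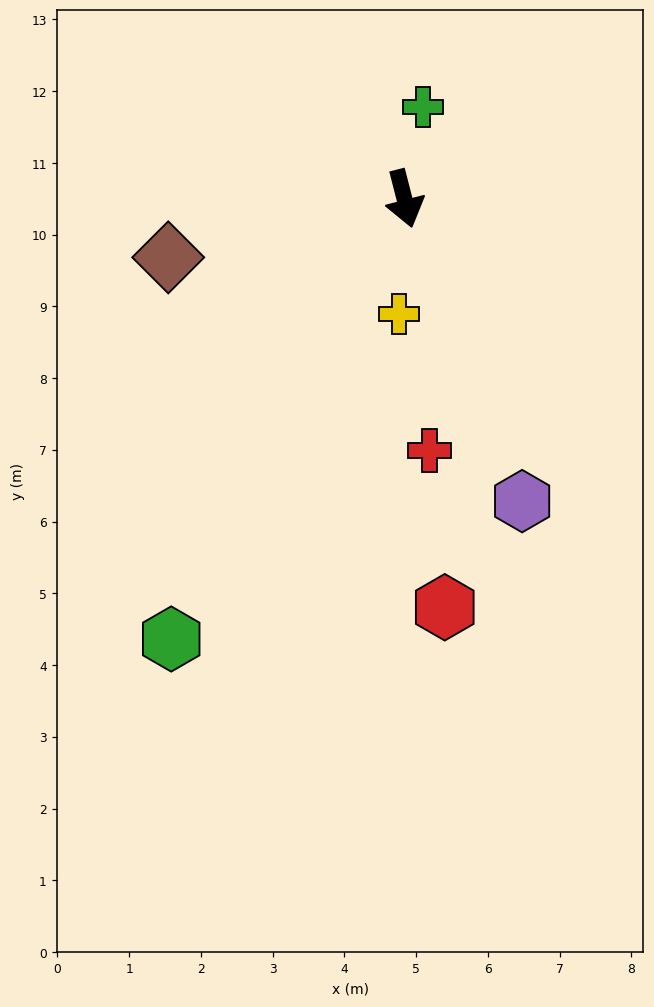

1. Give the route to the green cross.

turn left 154°, forward 1.3 m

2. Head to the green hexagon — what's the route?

turn right 42°, forward 6.9 m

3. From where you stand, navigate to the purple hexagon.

turn left 7°, forward 4.5 m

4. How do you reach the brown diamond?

turn right 90°, forward 3.4 m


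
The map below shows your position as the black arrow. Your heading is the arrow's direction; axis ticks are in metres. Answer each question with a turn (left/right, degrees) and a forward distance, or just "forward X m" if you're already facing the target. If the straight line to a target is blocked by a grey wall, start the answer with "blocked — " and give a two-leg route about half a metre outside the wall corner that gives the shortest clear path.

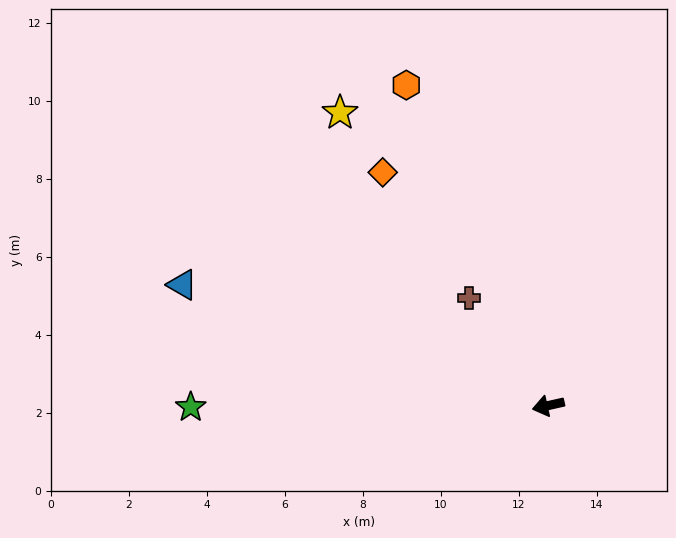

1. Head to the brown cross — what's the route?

turn right 66°, forward 3.4 m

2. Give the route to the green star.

turn right 12°, forward 9.2 m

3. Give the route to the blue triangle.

turn right 31°, forward 9.9 m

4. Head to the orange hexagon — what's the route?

turn right 79°, forward 9.0 m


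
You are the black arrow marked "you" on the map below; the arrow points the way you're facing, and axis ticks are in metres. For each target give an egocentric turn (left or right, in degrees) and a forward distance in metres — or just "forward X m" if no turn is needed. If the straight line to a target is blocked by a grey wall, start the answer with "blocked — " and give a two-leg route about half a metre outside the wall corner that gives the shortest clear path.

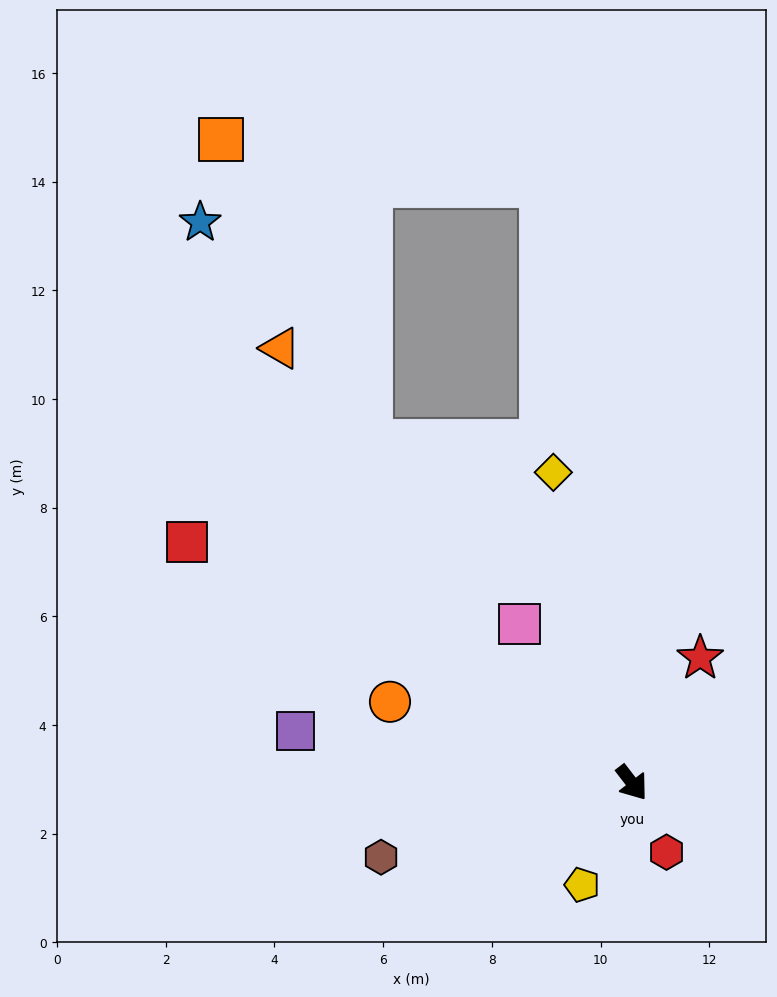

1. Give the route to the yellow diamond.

turn left 157°, forward 5.9 m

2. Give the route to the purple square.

turn right 136°, forward 6.3 m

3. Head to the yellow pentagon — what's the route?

turn right 64°, forward 2.1 m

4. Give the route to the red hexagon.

turn right 11°, forward 1.4 m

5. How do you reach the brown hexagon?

turn right 111°, forward 4.8 m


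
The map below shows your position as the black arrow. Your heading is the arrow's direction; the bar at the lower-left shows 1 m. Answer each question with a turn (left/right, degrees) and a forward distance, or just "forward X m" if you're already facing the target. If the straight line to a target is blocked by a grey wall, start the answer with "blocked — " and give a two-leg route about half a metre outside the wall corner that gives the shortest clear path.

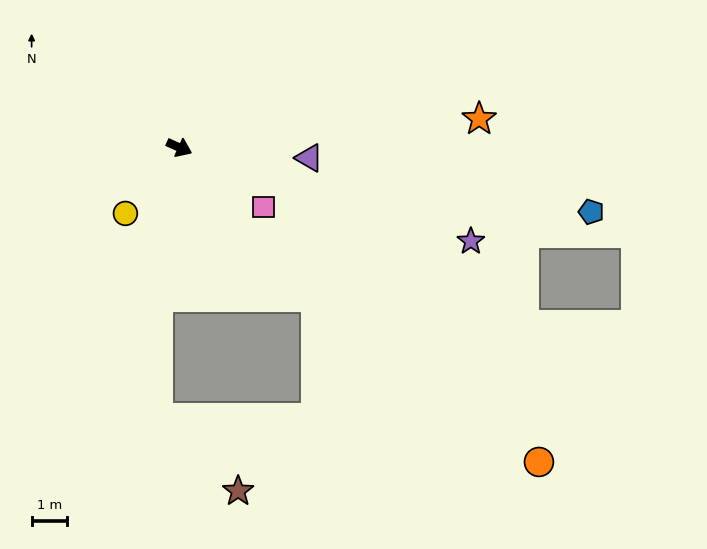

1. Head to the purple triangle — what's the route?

turn left 20°, forward 3.7 m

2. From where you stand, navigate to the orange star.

turn left 30°, forward 8.5 m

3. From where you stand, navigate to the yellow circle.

turn right 105°, forward 2.4 m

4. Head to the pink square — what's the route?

turn right 11°, forward 2.9 m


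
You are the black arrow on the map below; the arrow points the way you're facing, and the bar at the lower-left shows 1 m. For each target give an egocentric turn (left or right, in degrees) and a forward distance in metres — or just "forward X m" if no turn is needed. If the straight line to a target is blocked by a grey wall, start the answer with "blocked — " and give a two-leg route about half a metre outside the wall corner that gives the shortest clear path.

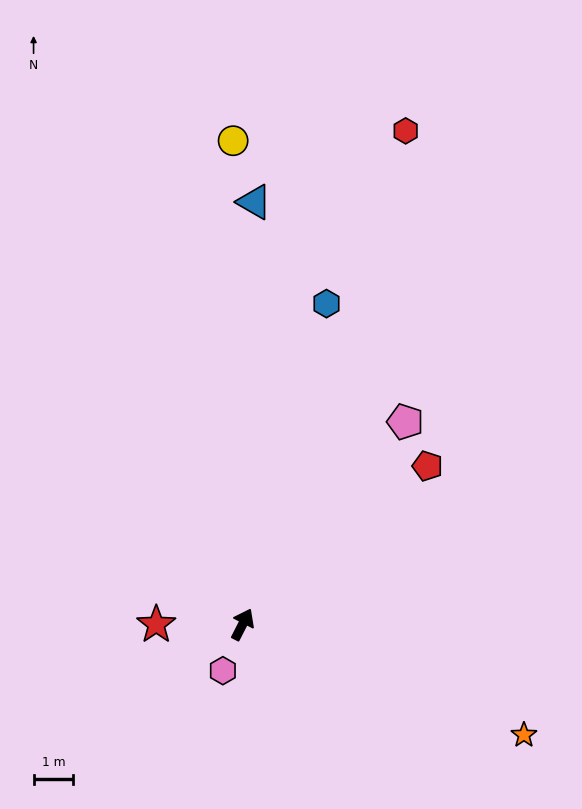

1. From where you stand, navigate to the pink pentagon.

turn right 12°, forward 6.6 m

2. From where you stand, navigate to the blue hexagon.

turn left 12°, forward 8.4 m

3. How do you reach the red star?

turn left 117°, forward 2.2 m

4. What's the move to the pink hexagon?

turn right 176°, forward 1.3 m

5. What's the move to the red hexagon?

turn left 9°, forward 13.1 m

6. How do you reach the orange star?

turn right 84°, forward 7.6 m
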